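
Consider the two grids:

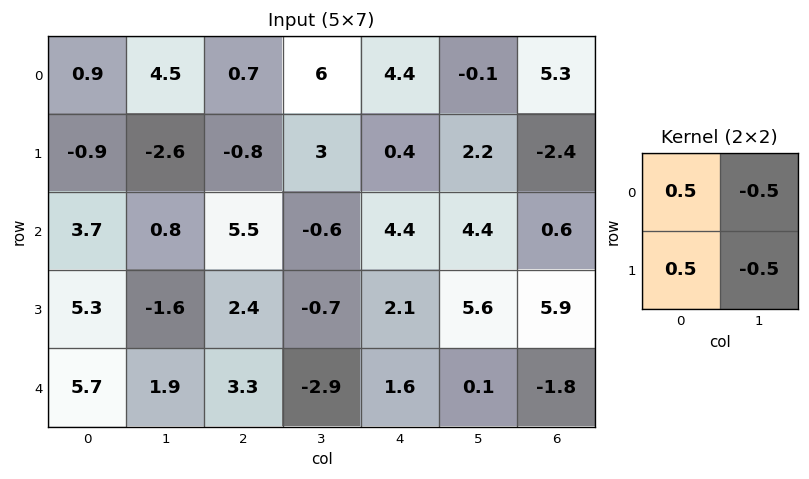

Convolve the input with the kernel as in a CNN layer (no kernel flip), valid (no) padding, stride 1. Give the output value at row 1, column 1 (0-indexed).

The receptive field on the input at this output position is [-2.6 -0.8 / 0.8 5.5]. Elementwise product with the kernel and sum: -2.6·0.5 + -0.8·-0.5 + 0.8·0.5 + 5.5·-0.5.

-3.25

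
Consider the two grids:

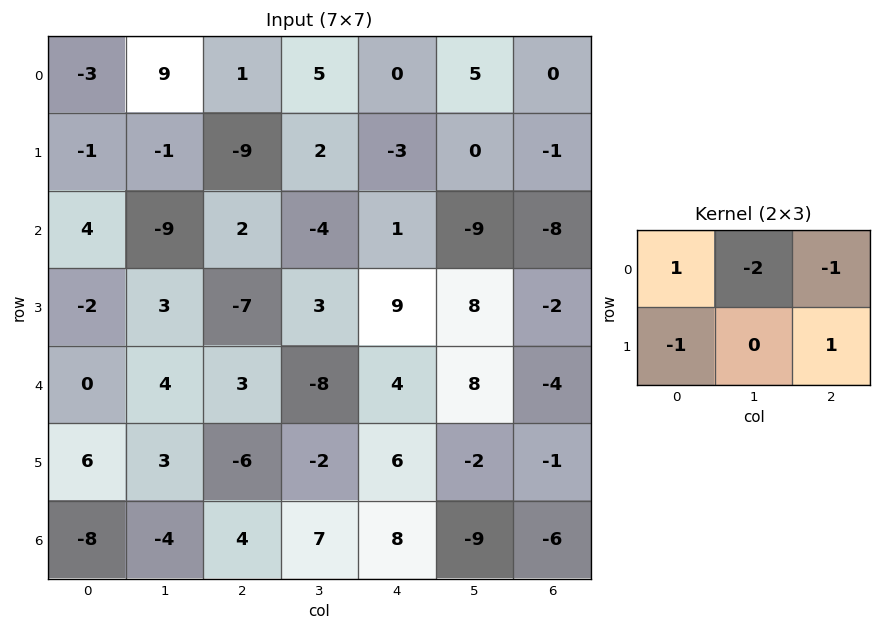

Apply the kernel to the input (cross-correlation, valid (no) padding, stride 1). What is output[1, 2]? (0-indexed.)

-11

The receptive field on the input at this output position is [-9 2 -3 / 2 -4 1]. Elementwise product with the kernel and sum: -9·1 + 2·-2 + -3·-1 + 2·-1 + 1·1.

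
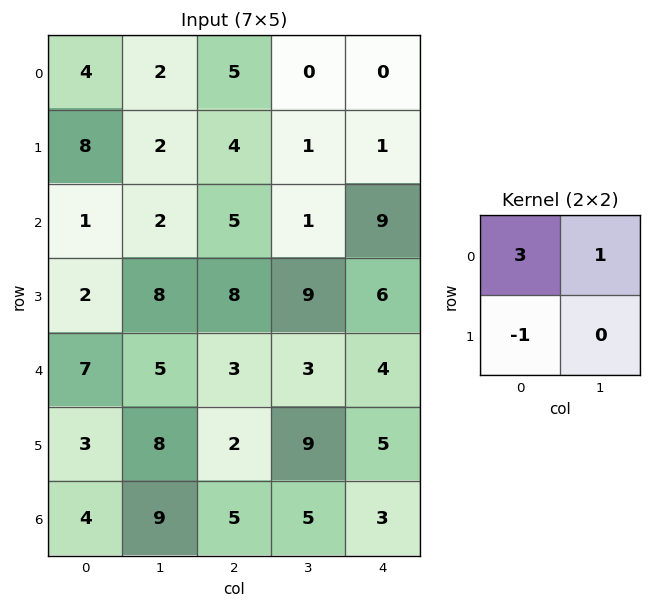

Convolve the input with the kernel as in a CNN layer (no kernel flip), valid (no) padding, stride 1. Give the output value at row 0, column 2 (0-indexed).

11

The receptive field on the input at this output position is [5 0 / 4 1]. Elementwise product with the kernel and sum: 5·3 + 0·1 + 4·-1.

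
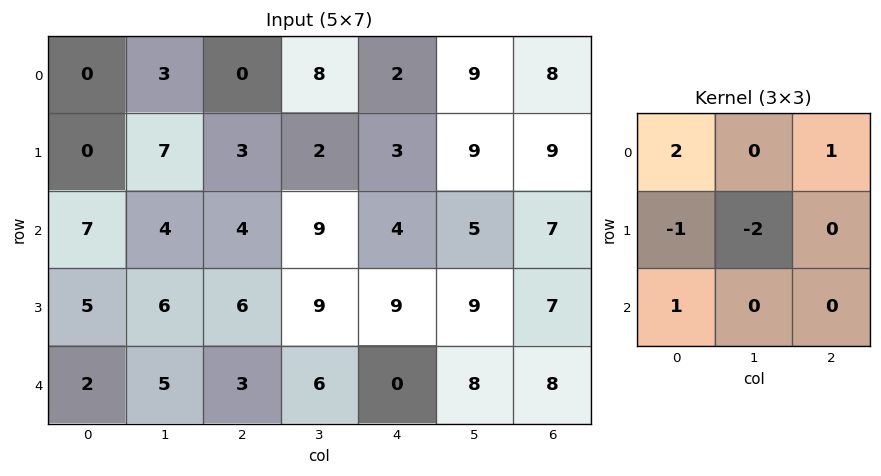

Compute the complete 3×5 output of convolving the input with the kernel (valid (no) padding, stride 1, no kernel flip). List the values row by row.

Output[0,0]: The receptive field on the input at this output position is [0 3 0 / 0 7 3 / 7 4 4]. Elementwise product with the kernel and sum: 0·2 + 0·1 + 0·-1 + 7·-2 + 7·1.

-7 5 -1 26 -5
-7 10 -7 5 10
3 4 -9 2 -12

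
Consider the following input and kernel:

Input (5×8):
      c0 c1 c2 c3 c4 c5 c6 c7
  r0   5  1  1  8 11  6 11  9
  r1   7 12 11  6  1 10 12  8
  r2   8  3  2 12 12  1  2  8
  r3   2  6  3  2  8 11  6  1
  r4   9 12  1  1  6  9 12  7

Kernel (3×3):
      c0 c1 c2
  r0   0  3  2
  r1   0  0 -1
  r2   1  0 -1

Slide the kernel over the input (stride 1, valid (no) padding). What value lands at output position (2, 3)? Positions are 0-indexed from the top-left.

The receptive field on the input at this output position is [12 12 1 / 2 8 11 / 1 6 9]. Elementwise product with the kernel and sum: 12·3 + 1·2 + 11·-1 + 1·1 + 9·-1.

19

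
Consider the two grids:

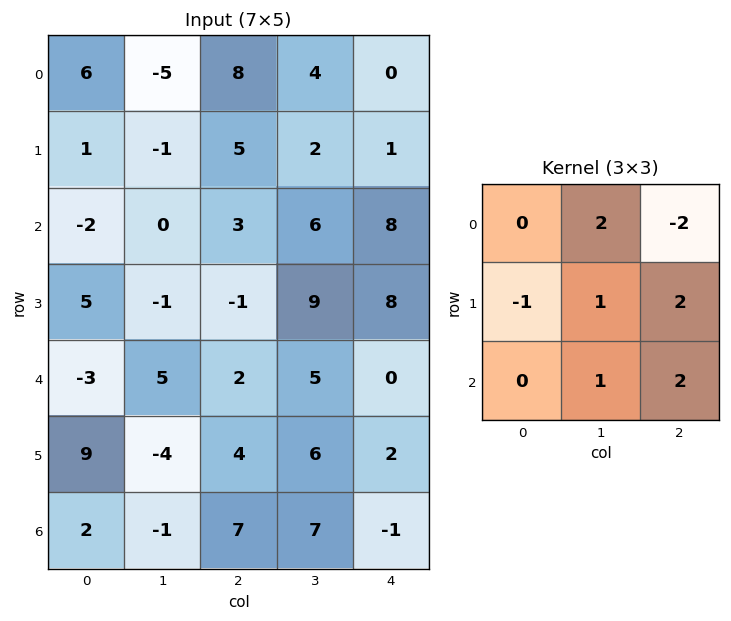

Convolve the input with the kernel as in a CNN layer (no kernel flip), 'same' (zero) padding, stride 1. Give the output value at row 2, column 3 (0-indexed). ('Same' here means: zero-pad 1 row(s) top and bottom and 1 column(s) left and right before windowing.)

46

The receptive field on the zero-padded input at this output position is [5 2 1 / 3 6 8 / -1 9 8]. Elementwise product with the kernel and sum: 2·2 + 1·-2 + 3·-1 + 6·1 + 8·2 + 9·1 + 8·2.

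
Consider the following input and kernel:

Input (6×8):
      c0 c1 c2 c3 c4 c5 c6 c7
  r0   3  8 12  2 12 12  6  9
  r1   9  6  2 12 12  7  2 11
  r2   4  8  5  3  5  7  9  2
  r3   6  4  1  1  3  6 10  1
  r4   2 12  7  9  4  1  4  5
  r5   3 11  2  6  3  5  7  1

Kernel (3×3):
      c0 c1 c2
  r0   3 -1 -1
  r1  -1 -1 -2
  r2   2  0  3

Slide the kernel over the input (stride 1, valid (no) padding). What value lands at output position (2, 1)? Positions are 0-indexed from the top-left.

The receptive field on the input at this output position is [8 5 3 / 4 1 1 / 12 7 9]. Elementwise product with the kernel and sum: 8·3 + 5·-1 + 3·-1 + 4·-1 + 1·-1 + 1·-2 + 12·2 + 9·3.

60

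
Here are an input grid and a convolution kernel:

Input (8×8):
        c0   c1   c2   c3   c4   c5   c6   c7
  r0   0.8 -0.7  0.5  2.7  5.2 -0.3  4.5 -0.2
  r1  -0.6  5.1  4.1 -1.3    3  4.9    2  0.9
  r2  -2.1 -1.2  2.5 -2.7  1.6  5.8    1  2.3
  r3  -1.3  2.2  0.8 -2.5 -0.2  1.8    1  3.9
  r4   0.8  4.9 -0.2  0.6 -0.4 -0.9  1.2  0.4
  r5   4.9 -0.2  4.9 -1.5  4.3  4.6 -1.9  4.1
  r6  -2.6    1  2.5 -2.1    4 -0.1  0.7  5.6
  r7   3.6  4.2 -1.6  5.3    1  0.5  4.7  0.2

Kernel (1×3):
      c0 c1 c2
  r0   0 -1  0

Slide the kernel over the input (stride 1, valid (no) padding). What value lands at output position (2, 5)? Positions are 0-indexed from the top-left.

The receptive field on the input at this output position is [5.8 1 2.3]. Elementwise product with the kernel and sum: 1·-1.

-1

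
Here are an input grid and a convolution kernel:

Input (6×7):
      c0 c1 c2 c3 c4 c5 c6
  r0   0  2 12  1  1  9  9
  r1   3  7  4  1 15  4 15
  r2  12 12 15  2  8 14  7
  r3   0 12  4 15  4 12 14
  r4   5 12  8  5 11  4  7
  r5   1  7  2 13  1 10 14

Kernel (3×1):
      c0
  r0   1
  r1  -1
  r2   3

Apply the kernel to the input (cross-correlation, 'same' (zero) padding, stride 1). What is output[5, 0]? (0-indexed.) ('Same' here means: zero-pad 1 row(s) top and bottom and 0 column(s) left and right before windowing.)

The receptive field on the zero-padded input at this output position is [5 / 1 / 0]. Elementwise product with the kernel and sum: 5·1 + 1·-1 + 0·3.

4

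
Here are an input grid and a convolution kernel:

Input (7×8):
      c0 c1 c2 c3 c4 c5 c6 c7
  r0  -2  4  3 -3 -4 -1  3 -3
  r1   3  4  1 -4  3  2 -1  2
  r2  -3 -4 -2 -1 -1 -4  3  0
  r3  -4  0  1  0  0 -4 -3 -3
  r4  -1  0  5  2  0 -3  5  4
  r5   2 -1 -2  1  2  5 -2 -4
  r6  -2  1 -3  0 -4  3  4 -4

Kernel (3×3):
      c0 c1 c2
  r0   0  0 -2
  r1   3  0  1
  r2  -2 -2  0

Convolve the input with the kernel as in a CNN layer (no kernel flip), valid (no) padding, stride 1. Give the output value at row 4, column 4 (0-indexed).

The receptive field on the input at this output position is [0 -3 5 / 2 5 -2 / -4 3 4]. Elementwise product with the kernel and sum: 5·-2 + 2·3 + -2·1 + -4·-2 + 3·-2.

-4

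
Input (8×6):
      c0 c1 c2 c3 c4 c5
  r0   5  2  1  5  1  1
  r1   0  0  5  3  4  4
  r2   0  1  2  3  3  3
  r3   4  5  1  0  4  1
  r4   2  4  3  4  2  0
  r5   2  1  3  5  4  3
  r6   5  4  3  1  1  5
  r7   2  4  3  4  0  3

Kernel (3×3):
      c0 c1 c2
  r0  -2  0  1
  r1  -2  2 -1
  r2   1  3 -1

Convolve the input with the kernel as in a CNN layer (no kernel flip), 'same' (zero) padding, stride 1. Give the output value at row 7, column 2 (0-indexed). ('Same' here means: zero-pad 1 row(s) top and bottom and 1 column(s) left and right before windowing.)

-13

The receptive field on the zero-padded input at this output position is [4 3 1 / 4 3 4 / 0 0 0]. Elementwise product with the kernel and sum: 4·-2 + 1·1 + 4·-2 + 3·2 + 4·-1 + 0·1 + 0·3 + 0·-1.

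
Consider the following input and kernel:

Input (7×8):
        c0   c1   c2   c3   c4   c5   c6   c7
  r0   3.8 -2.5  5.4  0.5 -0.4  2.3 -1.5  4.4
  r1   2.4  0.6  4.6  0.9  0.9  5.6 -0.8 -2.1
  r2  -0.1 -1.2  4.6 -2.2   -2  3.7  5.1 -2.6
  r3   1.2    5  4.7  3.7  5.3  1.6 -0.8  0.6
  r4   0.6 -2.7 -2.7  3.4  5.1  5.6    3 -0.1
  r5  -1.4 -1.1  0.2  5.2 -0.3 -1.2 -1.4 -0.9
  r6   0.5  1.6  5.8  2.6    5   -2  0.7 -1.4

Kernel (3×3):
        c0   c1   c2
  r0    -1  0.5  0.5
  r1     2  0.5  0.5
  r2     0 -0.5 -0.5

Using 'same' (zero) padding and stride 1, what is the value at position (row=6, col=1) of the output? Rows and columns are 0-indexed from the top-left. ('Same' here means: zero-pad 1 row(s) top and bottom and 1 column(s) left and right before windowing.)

5.65

The receptive field on the zero-padded input at this output position is [-1.4 -1.1 0.2 / 0.5 1.6 5.8 / 0 0 0]. Elementwise product with the kernel and sum: -1.4·-1 + -1.1·0.5 + 0.2·0.5 + 0.5·2 + 1.6·0.5 + 5.8·0.5 + 0·-0.5 + 0·-0.5.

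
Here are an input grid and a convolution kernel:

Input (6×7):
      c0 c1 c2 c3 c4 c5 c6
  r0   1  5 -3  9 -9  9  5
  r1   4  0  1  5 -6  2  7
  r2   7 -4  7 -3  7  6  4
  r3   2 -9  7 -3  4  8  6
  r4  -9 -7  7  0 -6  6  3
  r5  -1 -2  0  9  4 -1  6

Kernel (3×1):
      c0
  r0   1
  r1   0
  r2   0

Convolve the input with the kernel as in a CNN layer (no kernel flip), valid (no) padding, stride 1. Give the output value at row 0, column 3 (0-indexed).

The receptive field on the input at this output position is [9 / 5 / -3]. Elementwise product with the kernel and sum: 9·1.

9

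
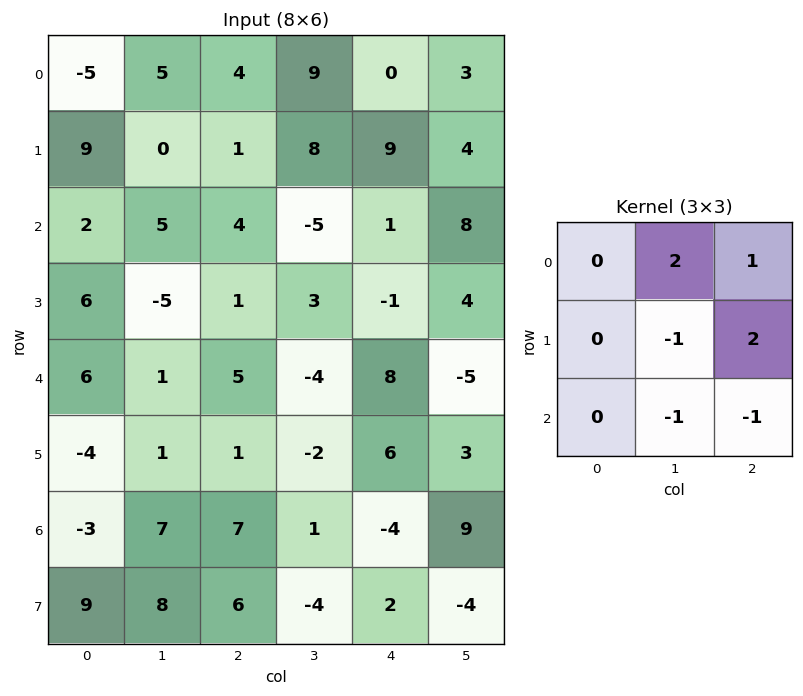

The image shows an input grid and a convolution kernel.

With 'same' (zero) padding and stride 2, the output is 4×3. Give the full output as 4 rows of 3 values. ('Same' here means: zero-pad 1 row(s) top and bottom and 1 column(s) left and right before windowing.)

6 5 -7
25 -8 34
6 -7 -25
-7 -7 39

Output[0,0]: The receptive field on the zero-padded input at this output position is [0 0 0 / 0 -5 5 / 0 9 0]. Elementwise product with the kernel and sum: 0·2 + 0·1 + -5·-1 + 5·2 + 9·-1 + 0·-1.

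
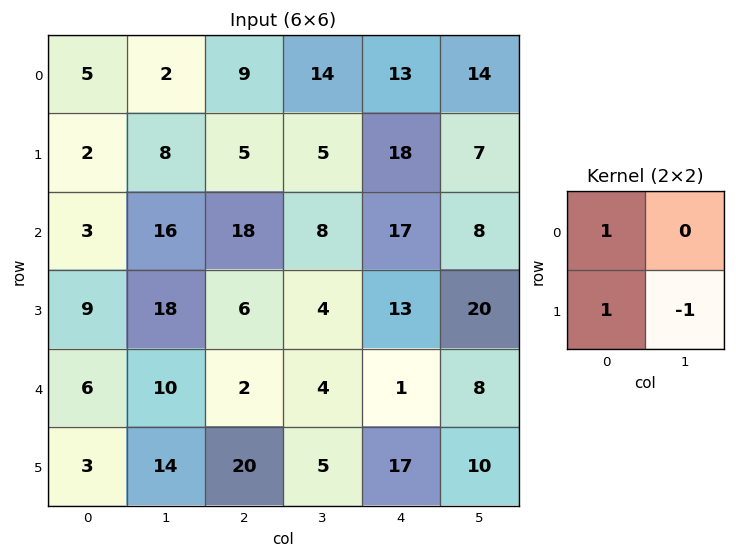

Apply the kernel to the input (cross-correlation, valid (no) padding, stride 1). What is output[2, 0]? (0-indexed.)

The receptive field on the input at this output position is [3 16 / 9 18]. Elementwise product with the kernel and sum: 3·1 + 9·1 + 18·-1.

-6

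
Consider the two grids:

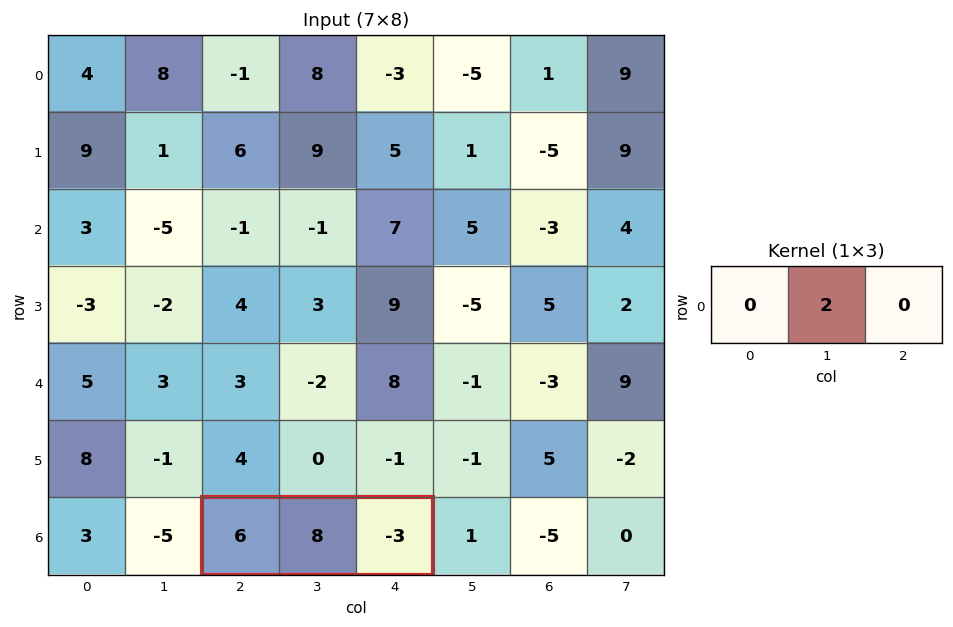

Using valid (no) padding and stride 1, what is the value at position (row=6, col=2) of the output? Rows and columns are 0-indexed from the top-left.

The receptive field on the input at this output position is [6 8 -3]. Elementwise product with the kernel and sum: 8·2.

16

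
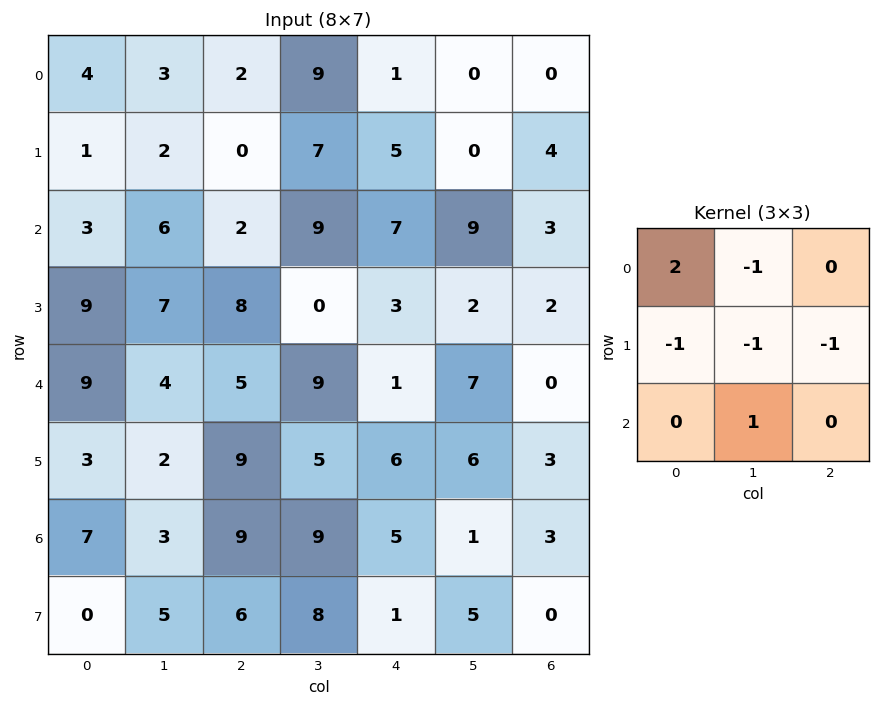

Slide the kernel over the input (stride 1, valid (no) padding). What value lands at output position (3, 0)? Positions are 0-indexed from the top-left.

-5

The receptive field on the input at this output position is [9 7 8 / 9 4 5 / 3 2 9]. Elementwise product with the kernel and sum: 9·2 + 7·-1 + 9·-1 + 4·-1 + 5·-1 + 2·1.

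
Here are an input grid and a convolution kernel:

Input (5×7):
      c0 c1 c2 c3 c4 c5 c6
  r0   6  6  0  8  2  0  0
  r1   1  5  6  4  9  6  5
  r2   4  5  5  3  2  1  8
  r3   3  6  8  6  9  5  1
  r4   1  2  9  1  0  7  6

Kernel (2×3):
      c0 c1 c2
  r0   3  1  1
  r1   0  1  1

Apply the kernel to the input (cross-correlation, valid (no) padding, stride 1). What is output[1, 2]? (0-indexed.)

36

The receptive field on the input at this output position is [6 4 9 / 5 3 2]. Elementwise product with the kernel and sum: 6·3 + 4·1 + 9·1 + 3·1 + 2·1.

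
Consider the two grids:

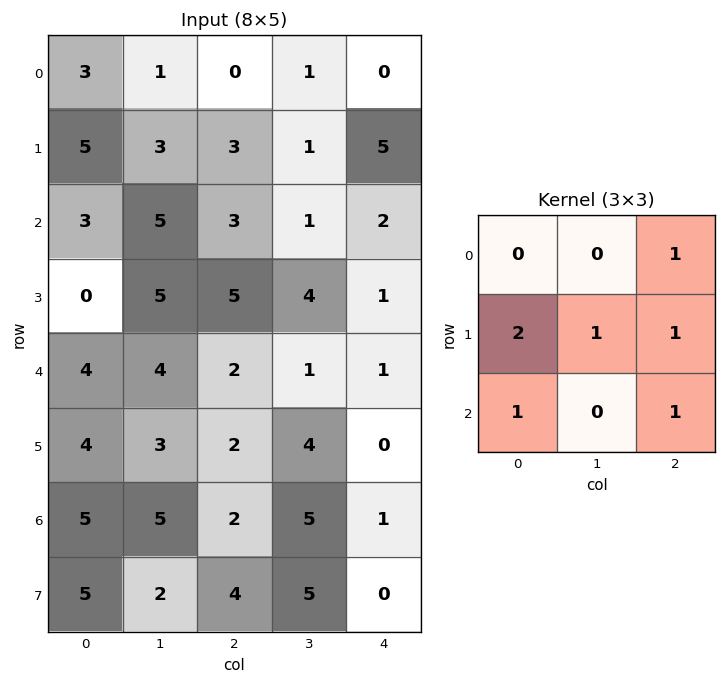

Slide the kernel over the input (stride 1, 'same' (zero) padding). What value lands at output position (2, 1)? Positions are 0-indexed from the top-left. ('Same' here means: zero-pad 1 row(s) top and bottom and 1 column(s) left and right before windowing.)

The receptive field on the zero-padded input at this output position is [5 3 3 / 3 5 3 / 0 5 5]. Elementwise product with the kernel and sum: 3·1 + 3·2 + 5·1 + 3·1 + 0·1 + 5·1.

22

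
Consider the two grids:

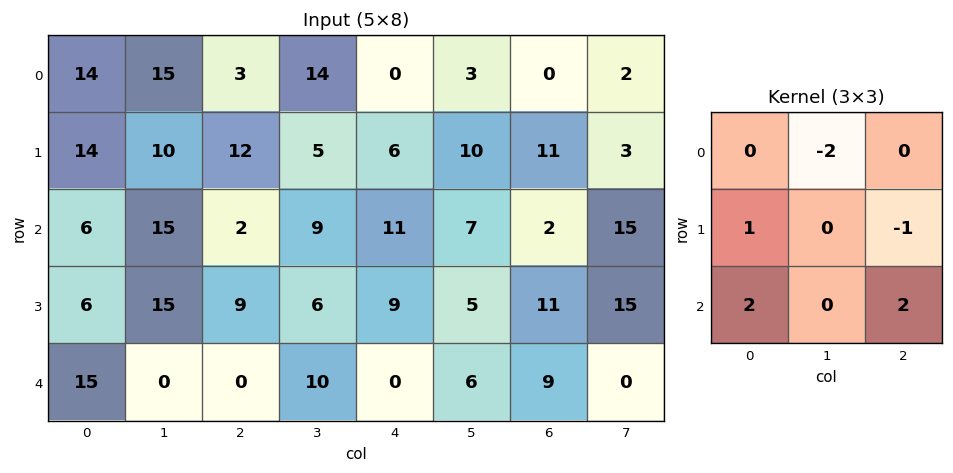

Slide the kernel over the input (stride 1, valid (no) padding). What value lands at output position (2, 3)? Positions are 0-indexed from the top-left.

11

The receptive field on the input at this output position is [9 11 7 / 6 9 5 / 10 0 6]. Elementwise product with the kernel and sum: 11·-2 + 6·1 + 5·-1 + 10·2 + 6·2.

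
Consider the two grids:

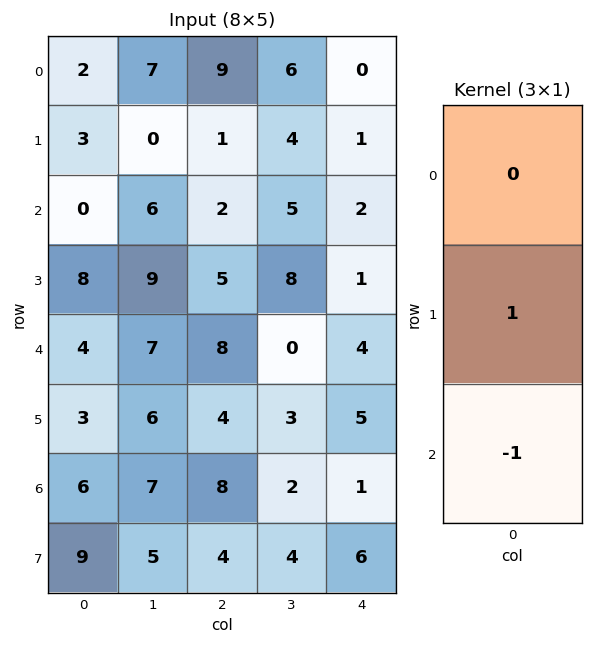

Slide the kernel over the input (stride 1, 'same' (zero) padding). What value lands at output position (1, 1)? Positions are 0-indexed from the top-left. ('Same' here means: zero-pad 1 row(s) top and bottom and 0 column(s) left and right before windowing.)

The receptive field on the zero-padded input at this output position is [7 / 0 / 6]. Elementwise product with the kernel and sum: 0·1 + 6·-1.

-6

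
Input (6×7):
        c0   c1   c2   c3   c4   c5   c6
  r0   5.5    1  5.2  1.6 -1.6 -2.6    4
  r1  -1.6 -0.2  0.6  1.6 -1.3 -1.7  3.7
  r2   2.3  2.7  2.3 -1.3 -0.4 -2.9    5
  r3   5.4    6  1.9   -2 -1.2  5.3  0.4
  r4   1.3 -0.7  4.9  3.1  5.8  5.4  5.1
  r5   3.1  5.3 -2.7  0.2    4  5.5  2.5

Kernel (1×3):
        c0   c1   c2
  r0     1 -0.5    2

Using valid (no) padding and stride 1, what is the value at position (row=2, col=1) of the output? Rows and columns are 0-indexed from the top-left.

The receptive field on the input at this output position is [2.7 2.3 -1.3]. Elementwise product with the kernel and sum: 2.7·1 + 2.3·-0.5 + -1.3·2.

-1.05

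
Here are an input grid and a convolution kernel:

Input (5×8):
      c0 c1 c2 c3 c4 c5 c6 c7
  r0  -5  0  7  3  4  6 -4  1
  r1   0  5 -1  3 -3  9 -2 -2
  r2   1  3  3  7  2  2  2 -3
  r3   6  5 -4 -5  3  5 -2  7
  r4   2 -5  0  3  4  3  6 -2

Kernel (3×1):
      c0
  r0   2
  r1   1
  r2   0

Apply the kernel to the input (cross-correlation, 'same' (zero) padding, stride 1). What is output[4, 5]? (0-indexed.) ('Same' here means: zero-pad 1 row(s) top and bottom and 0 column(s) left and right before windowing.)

The receptive field on the zero-padded input at this output position is [5 / 3 / 0]. Elementwise product with the kernel and sum: 5·2 + 3·1.

13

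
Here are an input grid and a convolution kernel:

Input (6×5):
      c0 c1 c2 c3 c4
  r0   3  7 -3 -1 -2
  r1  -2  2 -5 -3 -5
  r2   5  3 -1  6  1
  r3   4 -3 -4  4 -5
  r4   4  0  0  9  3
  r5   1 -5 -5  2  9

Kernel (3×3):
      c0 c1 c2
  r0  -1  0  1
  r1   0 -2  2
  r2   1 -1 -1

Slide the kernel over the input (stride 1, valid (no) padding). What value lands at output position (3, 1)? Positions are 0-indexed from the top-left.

The receptive field on the input at this output position is [-3 -4 4 / 0 0 9 / -5 -5 2]. Elementwise product with the kernel and sum: -3·-1 + 4·1 + 0·-2 + 9·2 + -5·1 + -5·-1 + 2·-1.

23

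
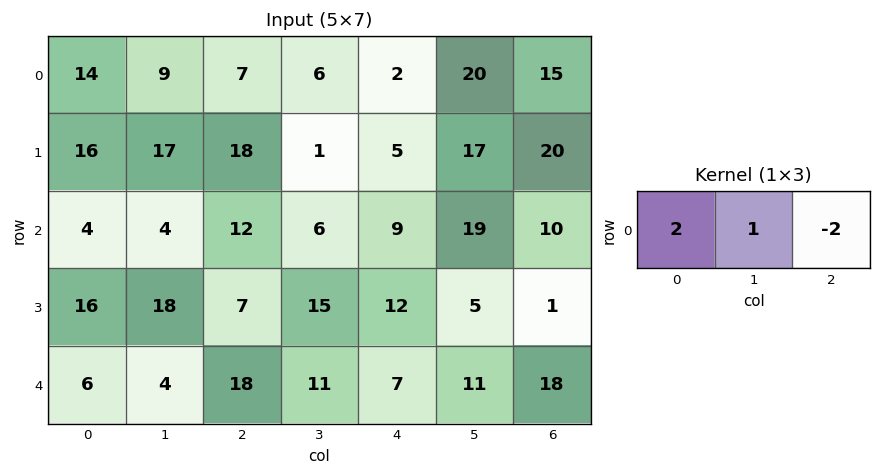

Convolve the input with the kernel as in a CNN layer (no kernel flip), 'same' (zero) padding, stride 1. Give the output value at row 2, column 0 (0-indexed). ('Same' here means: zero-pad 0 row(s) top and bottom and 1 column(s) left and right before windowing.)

The receptive field on the zero-padded input at this output position is [0 4 4]. Elementwise product with the kernel and sum: 0·2 + 4·1 + 4·-2.

-4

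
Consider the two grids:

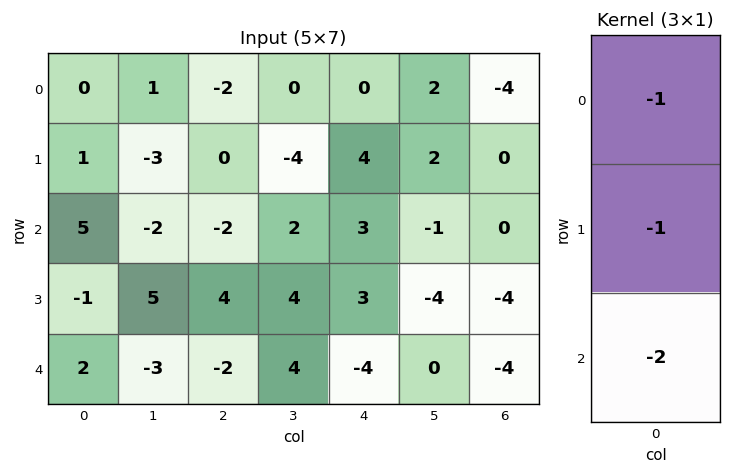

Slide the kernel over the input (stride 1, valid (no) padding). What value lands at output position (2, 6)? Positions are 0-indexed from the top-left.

12

The receptive field on the input at this output position is [0 / -4 / -4]. Elementwise product with the kernel and sum: 0·-1 + -4·-1 + -4·-2.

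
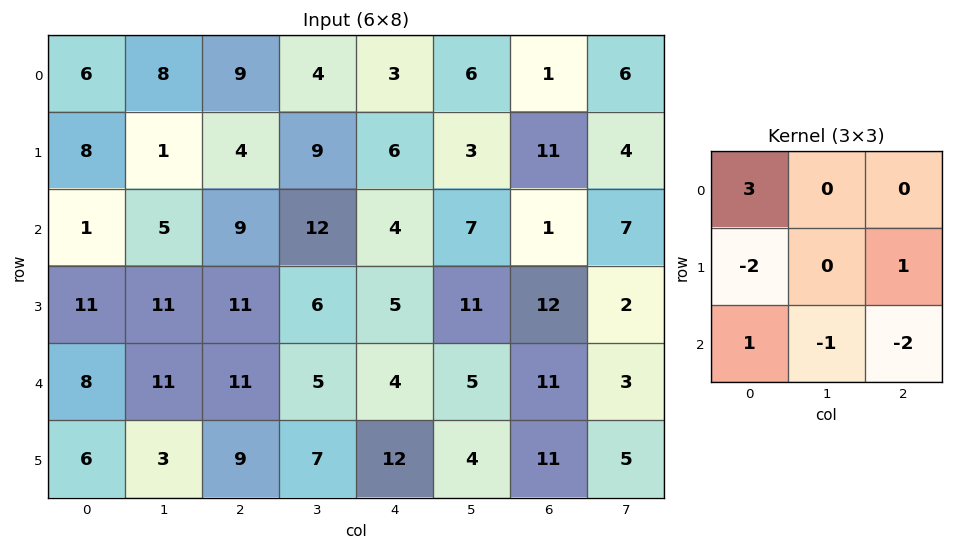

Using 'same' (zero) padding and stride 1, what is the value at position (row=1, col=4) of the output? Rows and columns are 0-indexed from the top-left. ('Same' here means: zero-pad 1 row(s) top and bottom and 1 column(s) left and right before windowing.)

-9

The receptive field on the zero-padded input at this output position is [4 3 6 / 9 6 3 / 12 4 7]. Elementwise product with the kernel and sum: 4·3 + 9·-2 + 3·1 + 12·1 + 4·-1 + 7·-2.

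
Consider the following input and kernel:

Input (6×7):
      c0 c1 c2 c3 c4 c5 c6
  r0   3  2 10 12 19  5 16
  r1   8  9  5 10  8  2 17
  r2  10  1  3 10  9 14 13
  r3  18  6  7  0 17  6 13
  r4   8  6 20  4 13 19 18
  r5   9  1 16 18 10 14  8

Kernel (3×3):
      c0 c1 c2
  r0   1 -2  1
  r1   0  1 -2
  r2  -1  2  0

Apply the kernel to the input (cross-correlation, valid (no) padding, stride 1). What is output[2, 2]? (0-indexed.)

-54

The receptive field on the input at this output position is [3 10 9 / 7 0 17 / 20 4 13]. Elementwise product with the kernel and sum: 3·1 + 10·-2 + 9·1 + 0·1 + 17·-2 + 20·-1 + 4·2.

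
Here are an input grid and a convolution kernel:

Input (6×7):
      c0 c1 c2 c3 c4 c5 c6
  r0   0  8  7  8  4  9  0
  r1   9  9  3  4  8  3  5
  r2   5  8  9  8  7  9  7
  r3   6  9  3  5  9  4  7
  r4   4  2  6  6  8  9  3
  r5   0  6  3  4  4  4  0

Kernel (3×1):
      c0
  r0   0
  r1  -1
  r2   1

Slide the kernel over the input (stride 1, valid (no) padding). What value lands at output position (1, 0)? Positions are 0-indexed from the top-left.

The receptive field on the input at this output position is [9 / 5 / 6]. Elementwise product with the kernel and sum: 5·-1 + 6·1.

1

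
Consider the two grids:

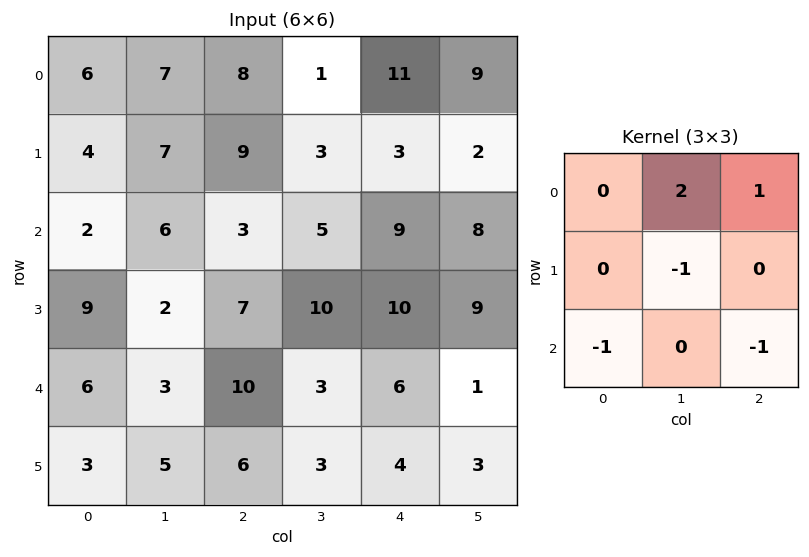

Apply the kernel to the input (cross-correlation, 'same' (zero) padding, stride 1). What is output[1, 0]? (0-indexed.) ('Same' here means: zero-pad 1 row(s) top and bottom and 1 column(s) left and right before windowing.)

9

The receptive field on the zero-padded input at this output position is [0 6 7 / 0 4 7 / 0 2 6]. Elementwise product with the kernel and sum: 6·2 + 7·1 + 4·-1 + 0·-1 + 6·-1.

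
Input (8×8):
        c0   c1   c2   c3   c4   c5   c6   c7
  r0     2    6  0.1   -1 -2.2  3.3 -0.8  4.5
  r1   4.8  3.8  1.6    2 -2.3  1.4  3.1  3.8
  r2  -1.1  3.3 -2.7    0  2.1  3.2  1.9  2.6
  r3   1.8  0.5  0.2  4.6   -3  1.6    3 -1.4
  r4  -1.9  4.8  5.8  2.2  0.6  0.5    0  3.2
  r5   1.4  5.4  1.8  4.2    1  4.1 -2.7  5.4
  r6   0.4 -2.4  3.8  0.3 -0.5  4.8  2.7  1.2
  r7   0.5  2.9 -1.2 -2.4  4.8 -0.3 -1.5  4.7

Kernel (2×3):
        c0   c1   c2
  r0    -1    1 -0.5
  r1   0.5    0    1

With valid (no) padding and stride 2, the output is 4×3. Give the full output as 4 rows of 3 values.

7.95 -1.5 7.85
6.85 -1.25 1.65
6.3 -2 -2.3
-5.65 0.95 4.85

Output[0,0]: The receptive field on the input at this output position is [2 6 0.1 / 4.8 3.8 1.6]. Elementwise product with the kernel and sum: 2·-1 + 6·1 + 0.1·-0.5 + 4.8·0.5 + 1.6·1.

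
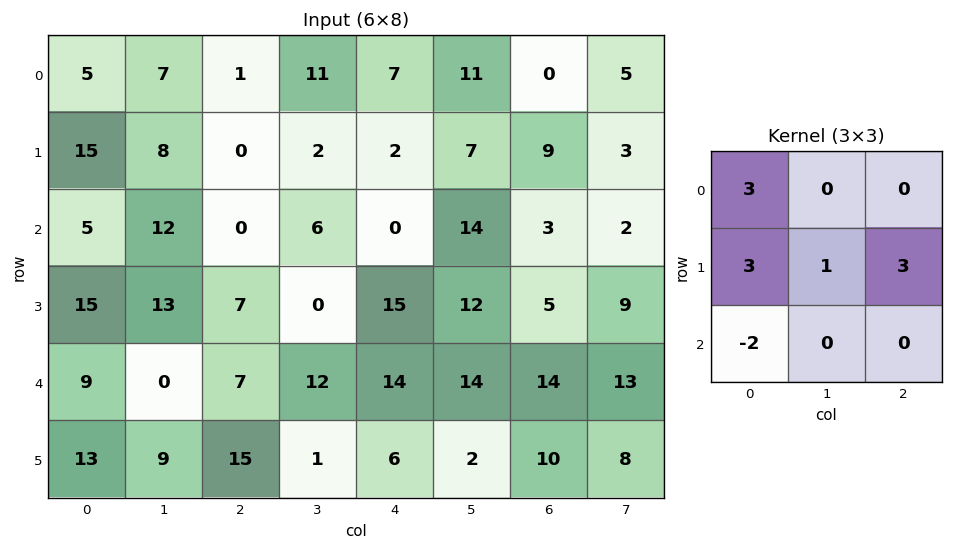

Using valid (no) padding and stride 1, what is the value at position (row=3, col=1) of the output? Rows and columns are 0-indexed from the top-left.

64

The receptive field on the input at this output position is [13 7 0 / 0 7 12 / 9 15 1]. Elementwise product with the kernel and sum: 13·3 + 0·3 + 7·1 + 12·3 + 9·-2.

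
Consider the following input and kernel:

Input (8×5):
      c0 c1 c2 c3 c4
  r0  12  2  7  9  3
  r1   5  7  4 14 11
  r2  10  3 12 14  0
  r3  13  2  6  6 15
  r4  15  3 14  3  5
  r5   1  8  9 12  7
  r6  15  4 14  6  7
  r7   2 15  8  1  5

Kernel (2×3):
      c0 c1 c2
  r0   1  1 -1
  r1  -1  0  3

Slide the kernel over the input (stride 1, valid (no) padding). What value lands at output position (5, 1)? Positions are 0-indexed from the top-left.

19

The receptive field on the input at this output position is [8 9 12 / 4 14 6]. Elementwise product with the kernel and sum: 8·1 + 9·1 + 12·-1 + 4·-1 + 6·3.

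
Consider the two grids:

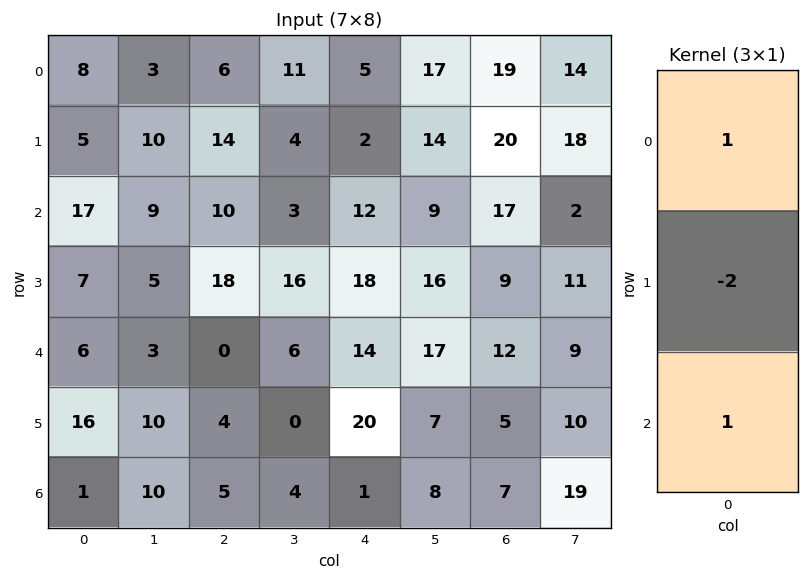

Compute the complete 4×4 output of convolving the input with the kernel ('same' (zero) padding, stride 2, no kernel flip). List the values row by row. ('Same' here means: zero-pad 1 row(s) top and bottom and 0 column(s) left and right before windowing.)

-11 2 -8 -18
-22 12 -4 -5
11 22 10 -10
14 -6 18 -9

Output[0,0]: The receptive field on the zero-padded input at this output position is [0 / 8 / 5]. Elementwise product with the kernel and sum: 0·1 + 8·-2 + 5·1.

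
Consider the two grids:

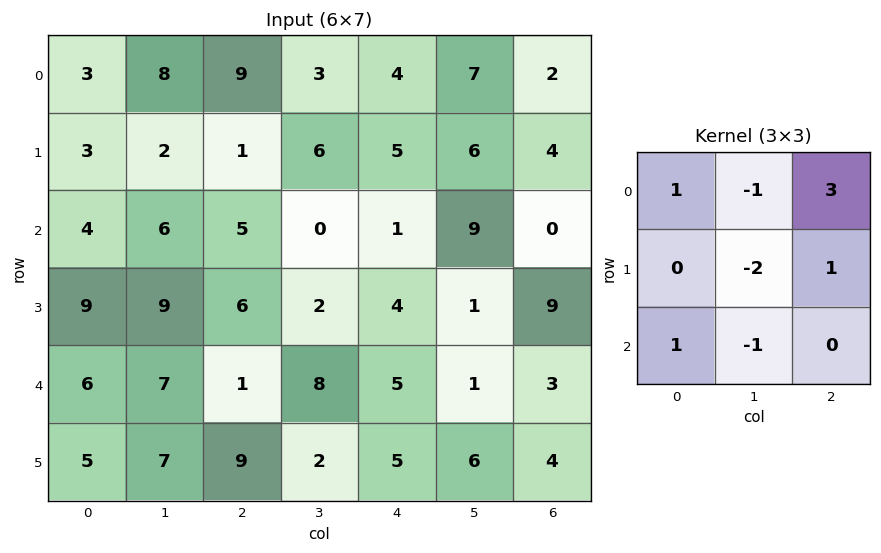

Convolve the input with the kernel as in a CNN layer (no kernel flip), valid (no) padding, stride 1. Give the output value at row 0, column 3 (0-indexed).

The receptive field on the input at this output position is [3 4 7 / 6 5 6 / 0 1 9]. Elementwise product with the kernel and sum: 3·1 + 4·-1 + 7·3 + 5·-2 + 6·1 + 0·1 + 1·-1.

15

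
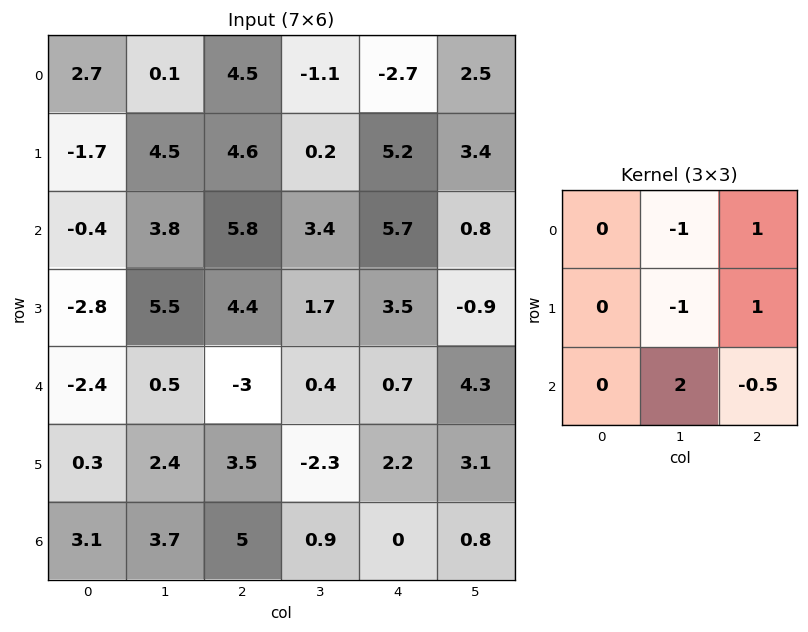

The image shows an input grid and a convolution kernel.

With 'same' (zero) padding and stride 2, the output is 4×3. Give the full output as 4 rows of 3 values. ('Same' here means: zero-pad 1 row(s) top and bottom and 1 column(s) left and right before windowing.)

-8.25 3.5 13.9
2.05 1.15 0.75
10.6 8.85 2.05
2.7 -9.9 1.7

Output[0,0]: The receptive field on the zero-padded input at this output position is [0 0 0 / 0 2.7 0.1 / 0 -1.7 4.5]. Elementwise product with the kernel and sum: 0·-1 + 0·1 + 2.7·-1 + 0.1·1 + -1.7·2 + 4.5·-0.5.
Output[0,1]: The receptive field on the zero-padded input at this output position is [0 0 0 / 0.1 4.5 -1.1 / 4.5 4.6 0.2]. Elementwise product with the kernel and sum: 0·-1 + 0·1 + 4.5·-1 + -1.1·1 + 4.6·2 + 0.2·-0.5.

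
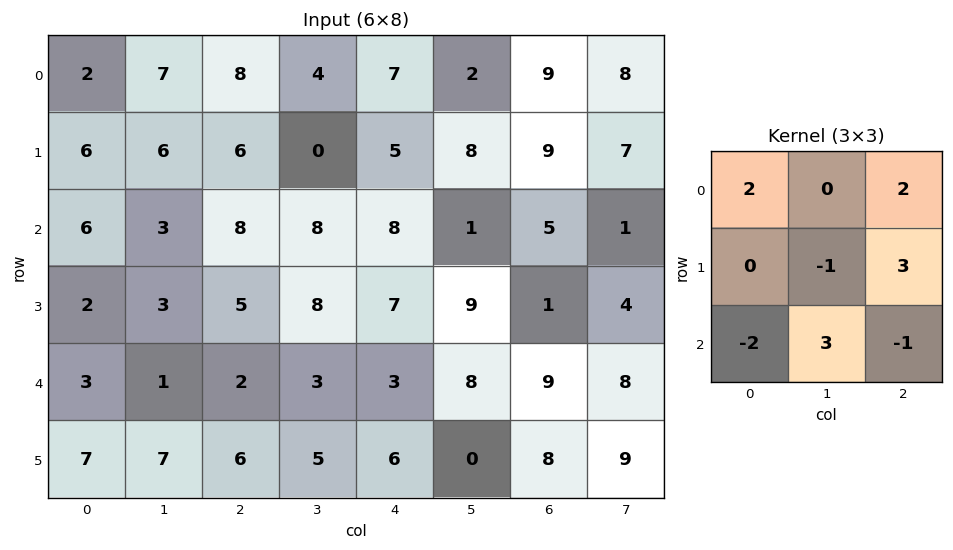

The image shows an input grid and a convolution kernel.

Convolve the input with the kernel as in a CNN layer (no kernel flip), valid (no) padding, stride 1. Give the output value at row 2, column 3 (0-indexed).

33

The receptive field on the input at this output position is [8 8 1 / 8 7 9 / 3 3 8]. Elementwise product with the kernel and sum: 8·2 + 1·2 + 7·-1 + 9·3 + 3·-2 + 3·3 + 8·-1.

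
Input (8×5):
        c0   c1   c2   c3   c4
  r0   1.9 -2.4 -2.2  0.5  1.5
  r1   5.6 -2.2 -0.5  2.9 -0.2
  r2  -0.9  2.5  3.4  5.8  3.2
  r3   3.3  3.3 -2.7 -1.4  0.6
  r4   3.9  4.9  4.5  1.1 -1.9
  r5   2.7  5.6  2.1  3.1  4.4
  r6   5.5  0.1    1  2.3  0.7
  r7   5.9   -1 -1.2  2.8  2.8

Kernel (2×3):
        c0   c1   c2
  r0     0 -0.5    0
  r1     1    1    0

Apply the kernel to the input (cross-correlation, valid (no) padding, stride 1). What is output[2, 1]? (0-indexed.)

The receptive field on the input at this output position is [2.5 3.4 5.8 / 3.3 -2.7 -1.4]. Elementwise product with the kernel and sum: 3.4·-0.5 + 3.3·1 + -2.7·1.

-1.1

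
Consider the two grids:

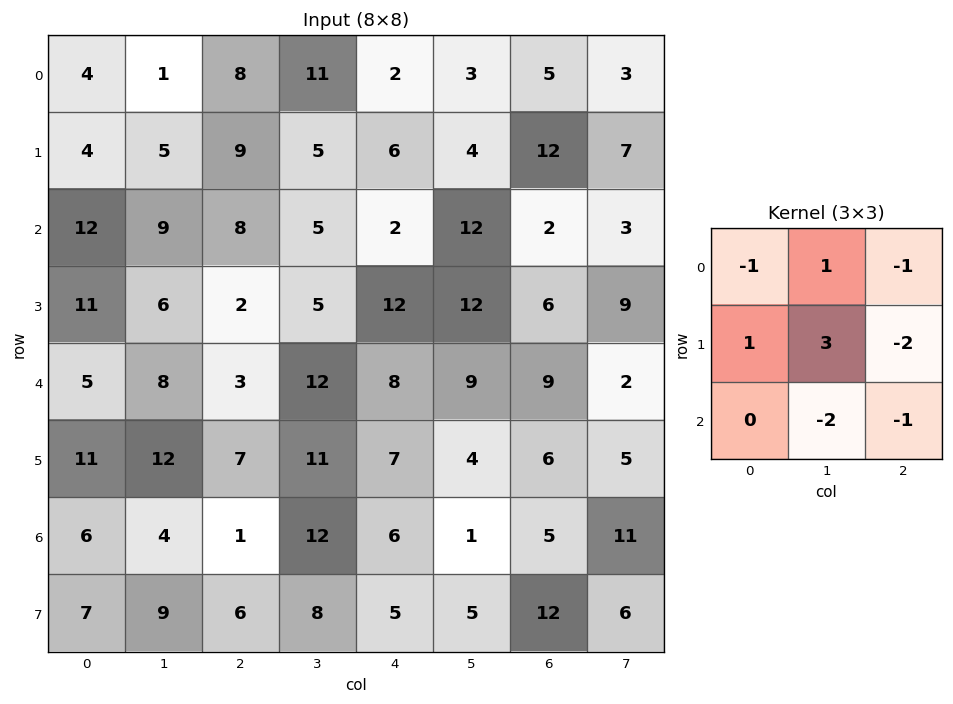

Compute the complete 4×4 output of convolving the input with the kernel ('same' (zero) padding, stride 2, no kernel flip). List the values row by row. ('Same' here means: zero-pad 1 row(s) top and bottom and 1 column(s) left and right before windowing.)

-3 -20 -5 -19
-11 13 -52 -8
-30 -41 -5 0
-14 -53 5 -39

Output[0,0]: The receptive field on the zero-padded input at this output position is [0 0 0 / 0 4 1 / 0 4 5]. Elementwise product with the kernel and sum: 0·-1 + 0·1 + 0·-1 + 0·1 + 4·3 + 1·-2 + 4·-2 + 5·-1.
Output[0,1]: The receptive field on the zero-padded input at this output position is [0 0 0 / 1 8 11 / 5 9 5]. Elementwise product with the kernel and sum: 0·-1 + 0·1 + 0·-1 + 1·1 + 8·3 + 11·-2 + 9·-2 + 5·-1.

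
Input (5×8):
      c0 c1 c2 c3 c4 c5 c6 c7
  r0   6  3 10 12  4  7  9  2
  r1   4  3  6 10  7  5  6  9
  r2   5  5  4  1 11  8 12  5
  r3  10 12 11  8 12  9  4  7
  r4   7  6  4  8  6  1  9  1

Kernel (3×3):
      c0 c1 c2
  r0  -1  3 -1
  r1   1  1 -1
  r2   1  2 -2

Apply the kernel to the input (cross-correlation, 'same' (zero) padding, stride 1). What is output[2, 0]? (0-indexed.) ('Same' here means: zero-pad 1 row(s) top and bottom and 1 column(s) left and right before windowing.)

The receptive field on the zero-padded input at this output position is [0 4 3 / 0 5 5 / 0 10 12]. Elementwise product with the kernel and sum: 0·-1 + 4·3 + 3·-1 + 0·1 + 5·1 + 5·-1 + 0·1 + 10·2 + 12·-2.

5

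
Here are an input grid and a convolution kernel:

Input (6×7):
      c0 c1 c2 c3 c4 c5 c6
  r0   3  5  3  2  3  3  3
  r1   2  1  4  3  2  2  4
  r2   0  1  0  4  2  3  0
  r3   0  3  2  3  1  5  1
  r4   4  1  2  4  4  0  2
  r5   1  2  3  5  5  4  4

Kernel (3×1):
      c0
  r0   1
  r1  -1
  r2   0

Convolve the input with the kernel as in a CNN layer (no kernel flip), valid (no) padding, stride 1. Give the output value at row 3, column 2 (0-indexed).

The receptive field on the input at this output position is [2 / 2 / 3]. Elementwise product with the kernel and sum: 2·1 + 2·-1.

0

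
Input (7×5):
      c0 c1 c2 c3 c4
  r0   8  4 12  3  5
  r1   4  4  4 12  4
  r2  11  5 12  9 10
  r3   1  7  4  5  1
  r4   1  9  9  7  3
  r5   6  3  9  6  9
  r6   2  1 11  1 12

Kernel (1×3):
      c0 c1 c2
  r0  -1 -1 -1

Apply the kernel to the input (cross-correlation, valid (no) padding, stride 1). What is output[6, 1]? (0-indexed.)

The receptive field on the input at this output position is [1 11 1]. Elementwise product with the kernel and sum: 1·-1 + 11·-1 + 1·-1.

-13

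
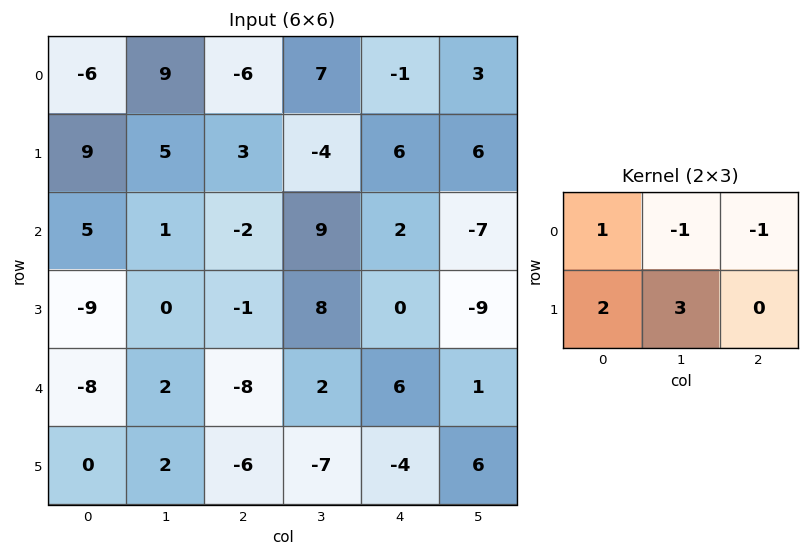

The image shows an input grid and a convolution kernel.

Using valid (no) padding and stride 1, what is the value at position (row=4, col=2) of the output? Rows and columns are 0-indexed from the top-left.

-49

The receptive field on the input at this output position is [-8 2 6 / -6 -7 -4]. Elementwise product with the kernel and sum: -8·1 + 2·-1 + 6·-1 + -6·2 + -7·3.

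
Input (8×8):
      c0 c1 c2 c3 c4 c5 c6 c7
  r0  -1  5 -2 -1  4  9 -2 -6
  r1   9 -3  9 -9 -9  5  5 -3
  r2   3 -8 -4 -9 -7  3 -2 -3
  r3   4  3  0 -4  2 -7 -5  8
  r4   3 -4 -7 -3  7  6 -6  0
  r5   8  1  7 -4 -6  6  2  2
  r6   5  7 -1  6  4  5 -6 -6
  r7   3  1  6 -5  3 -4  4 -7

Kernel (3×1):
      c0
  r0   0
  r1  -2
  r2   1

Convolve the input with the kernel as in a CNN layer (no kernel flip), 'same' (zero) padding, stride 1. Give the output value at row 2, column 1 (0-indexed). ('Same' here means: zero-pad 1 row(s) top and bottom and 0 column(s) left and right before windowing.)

19

The receptive field on the zero-padded input at this output position is [-3 / -8 / 3]. Elementwise product with the kernel and sum: -8·-2 + 3·1.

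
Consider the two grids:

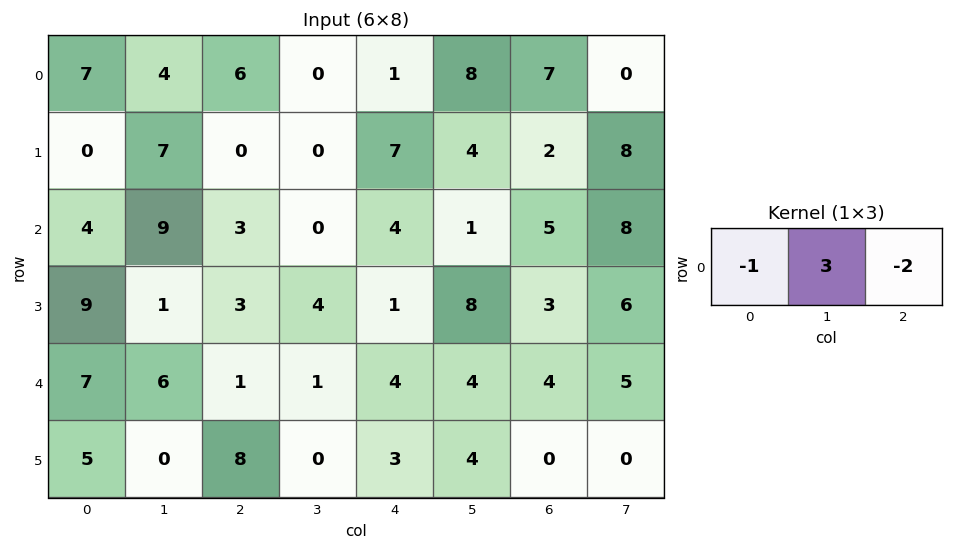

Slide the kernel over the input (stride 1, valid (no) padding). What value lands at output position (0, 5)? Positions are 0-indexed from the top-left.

The receptive field on the input at this output position is [8 7 0]. Elementwise product with the kernel and sum: 8·-1 + 7·3 + 0·-2.

13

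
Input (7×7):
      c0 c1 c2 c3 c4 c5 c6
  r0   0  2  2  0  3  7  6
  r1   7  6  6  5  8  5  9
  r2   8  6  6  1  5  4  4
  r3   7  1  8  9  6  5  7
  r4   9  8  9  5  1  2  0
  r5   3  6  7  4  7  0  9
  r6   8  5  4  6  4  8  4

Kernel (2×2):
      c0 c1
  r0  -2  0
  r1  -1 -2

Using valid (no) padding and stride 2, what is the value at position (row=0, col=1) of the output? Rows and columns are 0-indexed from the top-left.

The receptive field on the input at this output position is [2 0 / 6 5]. Elementwise product with the kernel and sum: 2·-2 + 6·-1 + 5·-2.

-20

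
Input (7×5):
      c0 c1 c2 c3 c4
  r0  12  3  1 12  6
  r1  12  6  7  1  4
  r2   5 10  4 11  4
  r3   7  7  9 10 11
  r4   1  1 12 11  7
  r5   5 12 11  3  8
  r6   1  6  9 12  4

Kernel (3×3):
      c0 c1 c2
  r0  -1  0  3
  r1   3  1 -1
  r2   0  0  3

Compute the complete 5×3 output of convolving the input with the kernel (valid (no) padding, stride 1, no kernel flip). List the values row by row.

38 90 47
57 50 57
62 76 55
45 36 88
78 112 49

Output[0,0]: The receptive field on the input at this output position is [12 3 1 / 12 6 7 / 5 10 4]. Elementwise product with the kernel and sum: 12·-1 + 1·3 + 12·3 + 6·1 + 7·-1 + 4·3.
Output[0,1]: The receptive field on the input at this output position is [3 1 12 / 6 7 1 / 10 4 11]. Elementwise product with the kernel and sum: 3·-1 + 12·3 + 6·3 + 7·1 + 1·-1 + 11·3.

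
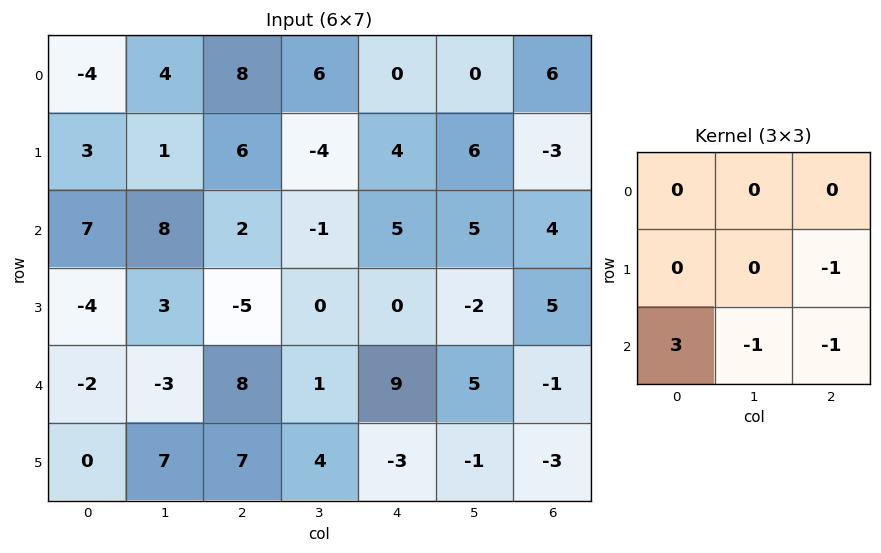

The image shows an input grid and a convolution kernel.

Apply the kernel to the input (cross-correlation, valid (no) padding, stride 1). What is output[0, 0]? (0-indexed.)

5

The receptive field on the input at this output position is [-4 4 8 / 3 1 6 / 7 8 2]. Elementwise product with the kernel and sum: 6·-1 + 7·3 + 8·-1 + 2·-1.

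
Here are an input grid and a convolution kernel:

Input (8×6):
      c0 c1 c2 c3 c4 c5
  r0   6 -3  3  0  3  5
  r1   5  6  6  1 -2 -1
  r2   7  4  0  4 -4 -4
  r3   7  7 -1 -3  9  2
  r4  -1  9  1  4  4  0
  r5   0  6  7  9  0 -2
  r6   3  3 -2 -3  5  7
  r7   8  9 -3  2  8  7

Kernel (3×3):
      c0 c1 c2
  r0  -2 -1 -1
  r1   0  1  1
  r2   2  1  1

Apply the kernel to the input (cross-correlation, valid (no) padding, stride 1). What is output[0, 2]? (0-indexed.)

The receptive field on the input at this output position is [3 0 3 / 6 1 -2 / 0 4 -4]. Elementwise product with the kernel and sum: 3·-2 + 0·-1 + 3·-1 + 1·1 + -2·1 + 0·2 + 4·1 + -4·1.

-10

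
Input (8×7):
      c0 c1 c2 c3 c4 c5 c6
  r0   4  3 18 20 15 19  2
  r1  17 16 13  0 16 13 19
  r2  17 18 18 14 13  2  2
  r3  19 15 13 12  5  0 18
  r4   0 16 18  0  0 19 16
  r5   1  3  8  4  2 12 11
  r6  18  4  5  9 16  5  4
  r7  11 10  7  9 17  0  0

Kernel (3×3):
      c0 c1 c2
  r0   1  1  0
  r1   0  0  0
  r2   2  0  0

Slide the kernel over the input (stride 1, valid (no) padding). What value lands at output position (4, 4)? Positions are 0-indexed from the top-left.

The receptive field on the input at this output position is [0 19 16 / 2 12 11 / 16 5 4]. Elementwise product with the kernel and sum: 0·1 + 19·1 + 16·2.

51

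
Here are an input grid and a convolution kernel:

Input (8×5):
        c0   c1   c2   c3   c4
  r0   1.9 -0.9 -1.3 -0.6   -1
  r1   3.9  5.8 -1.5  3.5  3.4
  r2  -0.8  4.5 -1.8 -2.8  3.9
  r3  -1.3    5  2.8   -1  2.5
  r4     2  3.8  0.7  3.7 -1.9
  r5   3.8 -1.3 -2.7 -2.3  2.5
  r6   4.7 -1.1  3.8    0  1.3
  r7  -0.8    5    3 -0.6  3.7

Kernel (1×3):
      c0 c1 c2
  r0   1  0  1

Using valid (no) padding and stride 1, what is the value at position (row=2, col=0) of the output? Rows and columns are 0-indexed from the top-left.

The receptive field on the input at this output position is [-0.8 4.5 -1.8]. Elementwise product with the kernel and sum: -0.8·1 + -1.8·1.

-2.6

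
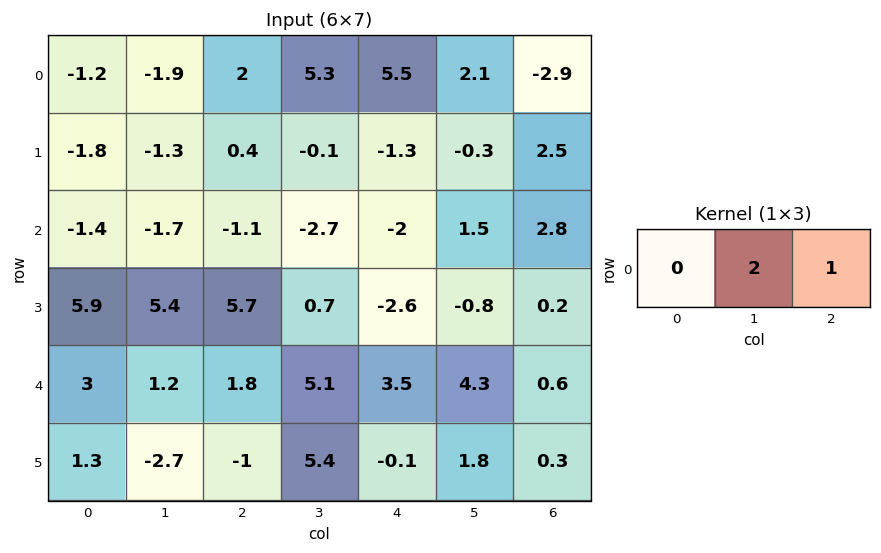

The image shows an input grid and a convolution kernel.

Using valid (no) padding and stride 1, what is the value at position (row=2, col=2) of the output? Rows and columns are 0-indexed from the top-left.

-7.4

The receptive field on the input at this output position is [-1.1 -2.7 -2]. Elementwise product with the kernel and sum: -2.7·2 + -2·1.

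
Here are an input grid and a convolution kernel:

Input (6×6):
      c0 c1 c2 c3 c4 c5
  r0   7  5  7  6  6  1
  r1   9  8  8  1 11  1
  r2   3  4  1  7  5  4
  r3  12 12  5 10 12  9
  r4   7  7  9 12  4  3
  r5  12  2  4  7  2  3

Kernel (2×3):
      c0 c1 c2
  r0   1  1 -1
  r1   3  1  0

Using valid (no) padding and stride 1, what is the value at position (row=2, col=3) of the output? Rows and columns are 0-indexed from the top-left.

50

The receptive field on the input at this output position is [7 5 4 / 10 12 9]. Elementwise product with the kernel and sum: 7·1 + 5·1 + 4·-1 + 10·3 + 12·1.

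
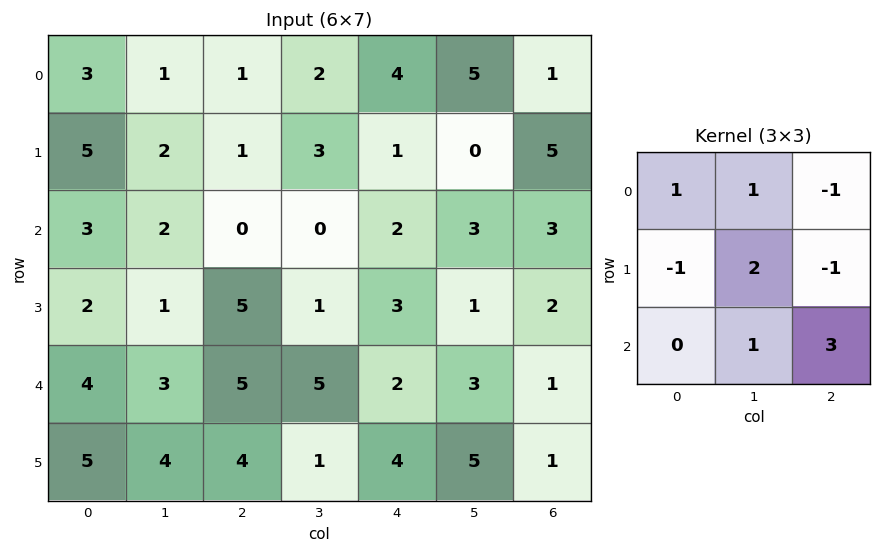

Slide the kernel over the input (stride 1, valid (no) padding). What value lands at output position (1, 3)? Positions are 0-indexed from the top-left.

11

The receptive field on the input at this output position is [3 1 0 / 0 2 3 / 1 3 1]. Elementwise product with the kernel and sum: 3·1 + 1·1 + 0·-1 + 0·-1 + 2·2 + 3·-1 + 3·1 + 1·3.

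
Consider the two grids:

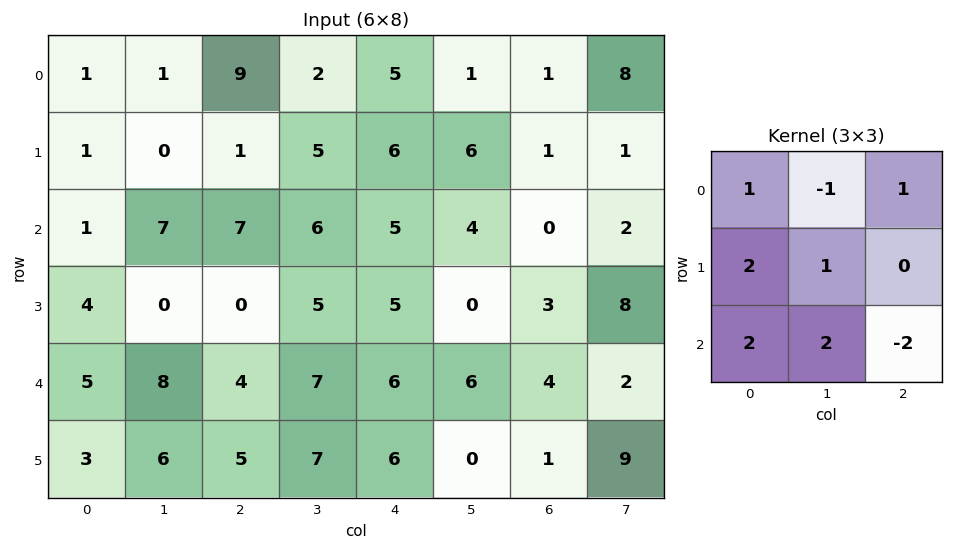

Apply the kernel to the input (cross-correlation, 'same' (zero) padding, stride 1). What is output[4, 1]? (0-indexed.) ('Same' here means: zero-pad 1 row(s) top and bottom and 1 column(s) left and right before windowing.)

The receptive field on the zero-padded input at this output position is [4 0 0 / 5 8 4 / 3 6 5]. Elementwise product with the kernel and sum: 4·1 + 0·-1 + 0·1 + 5·2 + 8·1 + 3·2 + 6·2 + 5·-2.

30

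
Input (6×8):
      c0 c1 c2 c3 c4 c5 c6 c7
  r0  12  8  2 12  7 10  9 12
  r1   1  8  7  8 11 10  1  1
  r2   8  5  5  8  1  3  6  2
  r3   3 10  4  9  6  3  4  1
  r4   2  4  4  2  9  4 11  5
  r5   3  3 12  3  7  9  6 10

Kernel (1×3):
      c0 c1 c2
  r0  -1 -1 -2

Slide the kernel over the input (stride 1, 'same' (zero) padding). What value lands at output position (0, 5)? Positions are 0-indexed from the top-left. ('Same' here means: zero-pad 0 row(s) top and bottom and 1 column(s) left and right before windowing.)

The receptive field on the zero-padded input at this output position is [7 10 9]. Elementwise product with the kernel and sum: 7·-1 + 10·-1 + 9·-2.

-35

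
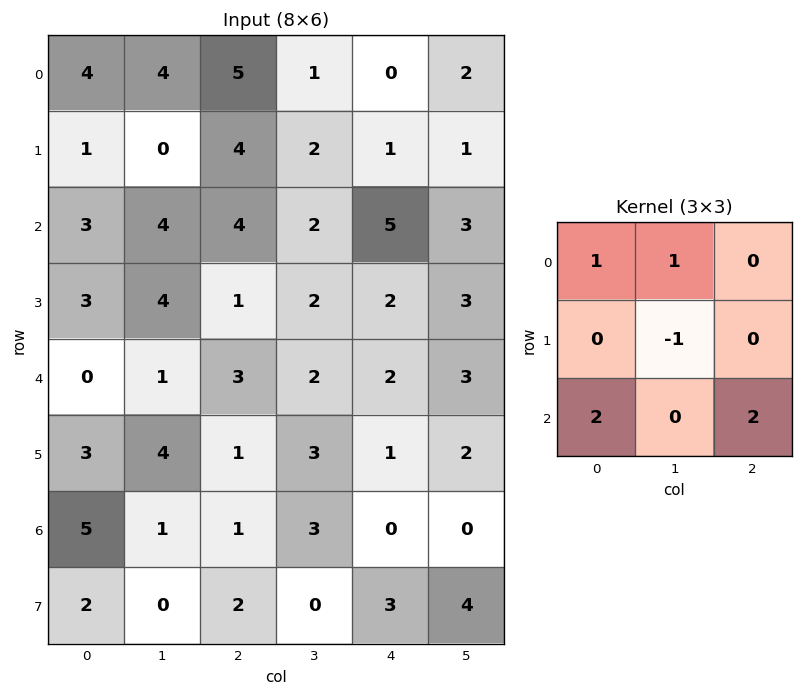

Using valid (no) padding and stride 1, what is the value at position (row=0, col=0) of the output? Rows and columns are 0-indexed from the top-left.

22

The receptive field on the input at this output position is [4 4 5 / 1 0 4 / 3 4 4]. Elementwise product with the kernel and sum: 4·1 + 4·1 + 0·-1 + 3·2 + 4·2.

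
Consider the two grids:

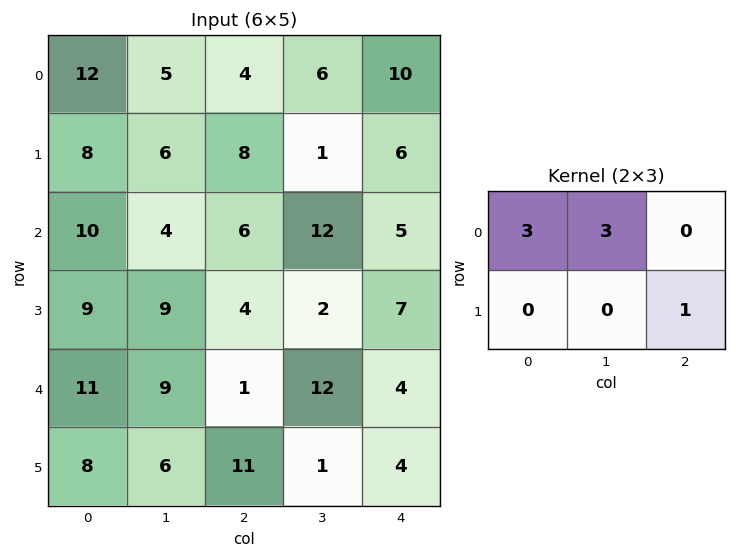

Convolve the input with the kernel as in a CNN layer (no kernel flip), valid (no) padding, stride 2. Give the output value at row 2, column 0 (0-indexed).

The receptive field on the input at this output position is [11 9 1 / 8 6 11]. Elementwise product with the kernel and sum: 11·3 + 9·3 + 11·1.

71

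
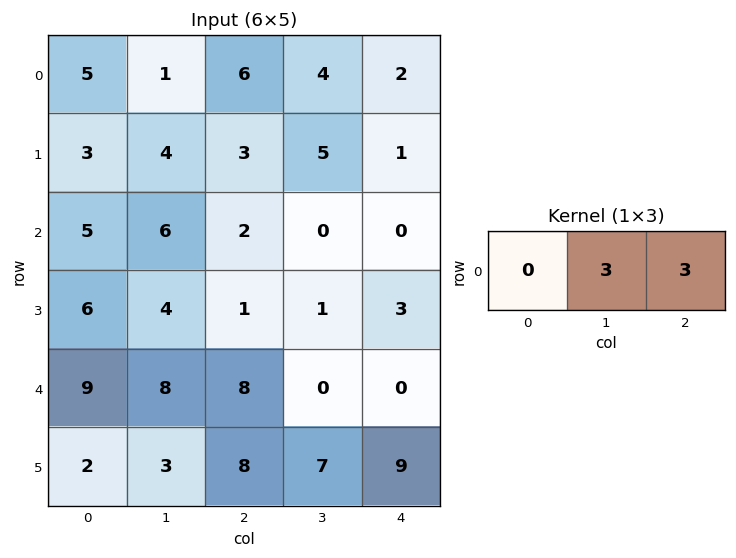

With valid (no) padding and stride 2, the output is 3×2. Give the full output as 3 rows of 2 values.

21 18
24 0
48 0

Output[0,0]: The receptive field on the input at this output position is [5 1 6]. Elementwise product with the kernel and sum: 1·3 + 6·3.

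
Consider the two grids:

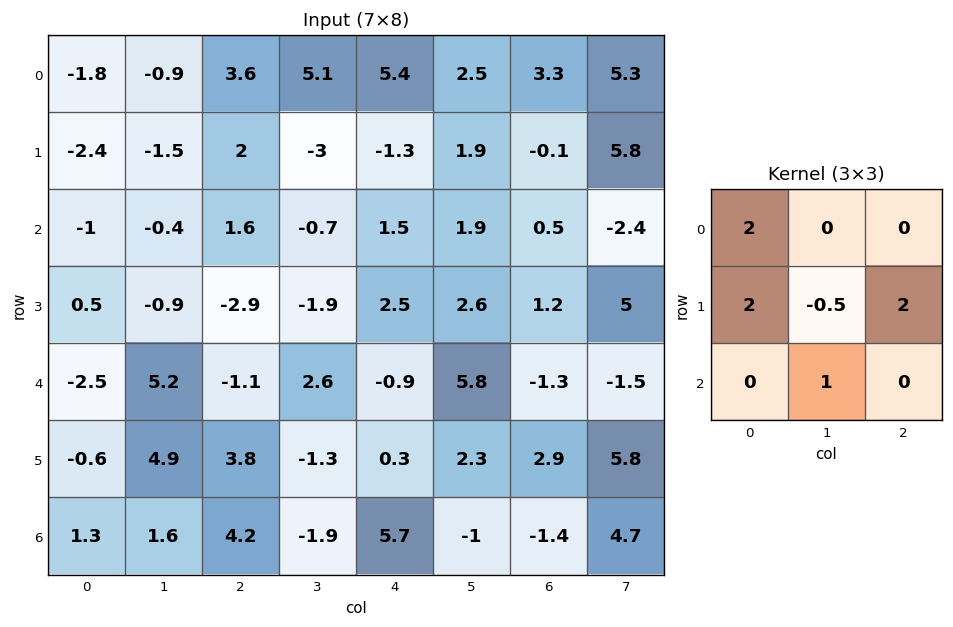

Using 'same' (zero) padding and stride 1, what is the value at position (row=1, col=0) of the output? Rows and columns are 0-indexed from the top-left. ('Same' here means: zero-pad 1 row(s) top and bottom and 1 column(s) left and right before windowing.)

-2.8

The receptive field on the zero-padded input at this output position is [0 -1.8 -0.9 / 0 -2.4 -1.5 / 0 -1 -0.4]. Elementwise product with the kernel and sum: 0·2 + 0·2 + -2.4·-0.5 + -1.5·2 + -1·1.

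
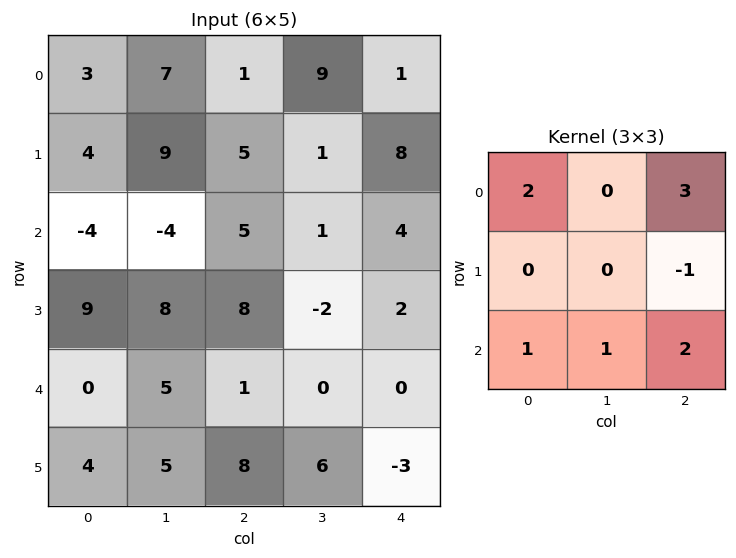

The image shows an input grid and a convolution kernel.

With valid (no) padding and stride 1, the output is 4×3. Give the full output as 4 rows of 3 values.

6 43 11
51 32 40
6 3 21
66 35 30

Output[0,0]: The receptive field on the input at this output position is [3 7 1 / 4 9 5 / -4 -4 5]. Elementwise product with the kernel and sum: 3·2 + 1·3 + 5·-1 + -4·1 + -4·1 + 5·2.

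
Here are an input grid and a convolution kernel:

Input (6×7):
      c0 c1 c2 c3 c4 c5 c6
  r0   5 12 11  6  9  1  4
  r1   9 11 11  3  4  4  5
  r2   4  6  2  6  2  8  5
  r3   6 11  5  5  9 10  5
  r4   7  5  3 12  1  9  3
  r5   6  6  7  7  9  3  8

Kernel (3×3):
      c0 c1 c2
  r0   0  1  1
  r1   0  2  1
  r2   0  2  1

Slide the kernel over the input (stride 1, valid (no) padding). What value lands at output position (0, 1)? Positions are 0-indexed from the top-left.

The receptive field on the input at this output position is [12 11 6 / 11 11 3 / 6 2 6]. Elementwise product with the kernel and sum: 11·1 + 6·1 + 11·2 + 3·1 + 2·2 + 6·1.

52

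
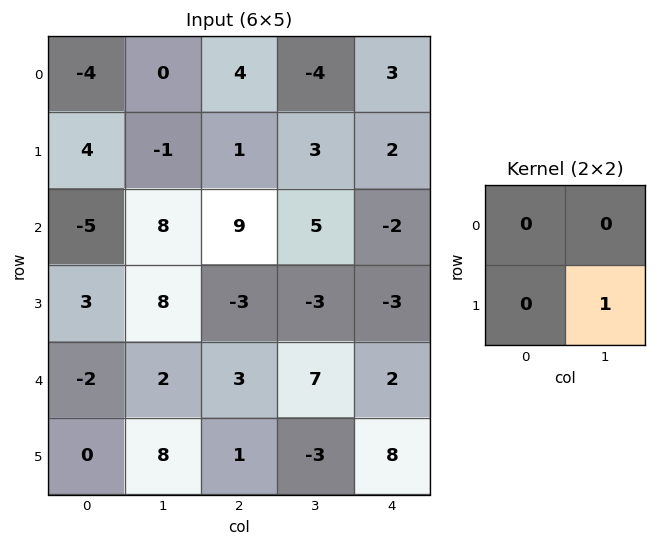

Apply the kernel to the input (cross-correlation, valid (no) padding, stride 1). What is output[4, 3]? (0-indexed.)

The receptive field on the input at this output position is [7 2 / -3 8]. Elementwise product with the kernel and sum: 8·1.

8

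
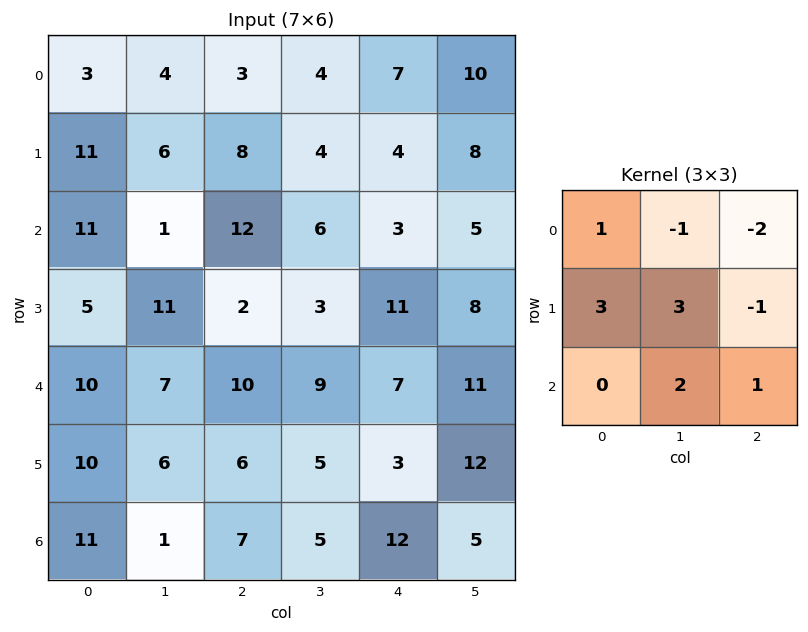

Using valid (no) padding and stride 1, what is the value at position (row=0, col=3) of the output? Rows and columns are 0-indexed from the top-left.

4

The receptive field on the input at this output position is [4 7 10 / 4 4 8 / 6 3 5]. Elementwise product with the kernel and sum: 4·1 + 7·-1 + 10·-2 + 4·3 + 4·3 + 8·-1 + 3·2 + 5·1.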